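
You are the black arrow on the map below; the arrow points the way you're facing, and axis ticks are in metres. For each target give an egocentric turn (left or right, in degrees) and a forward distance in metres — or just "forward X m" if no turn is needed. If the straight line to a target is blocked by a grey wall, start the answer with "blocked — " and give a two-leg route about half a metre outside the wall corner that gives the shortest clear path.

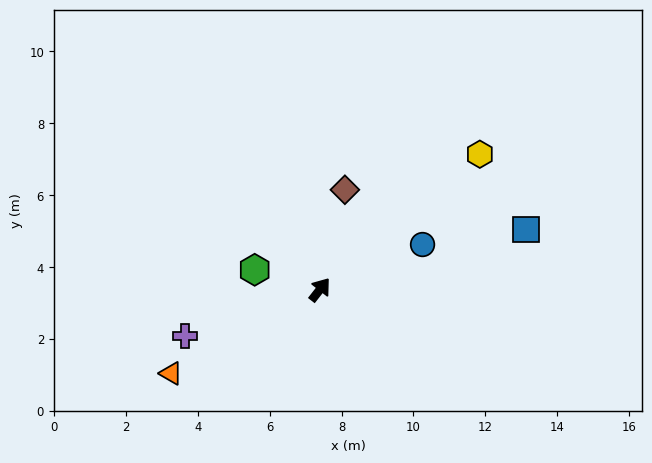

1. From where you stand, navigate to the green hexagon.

turn left 111°, forward 1.9 m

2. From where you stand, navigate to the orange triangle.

turn left 157°, forward 4.8 m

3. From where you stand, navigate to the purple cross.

turn left 147°, forward 4.0 m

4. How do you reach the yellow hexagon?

turn right 12°, forward 5.8 m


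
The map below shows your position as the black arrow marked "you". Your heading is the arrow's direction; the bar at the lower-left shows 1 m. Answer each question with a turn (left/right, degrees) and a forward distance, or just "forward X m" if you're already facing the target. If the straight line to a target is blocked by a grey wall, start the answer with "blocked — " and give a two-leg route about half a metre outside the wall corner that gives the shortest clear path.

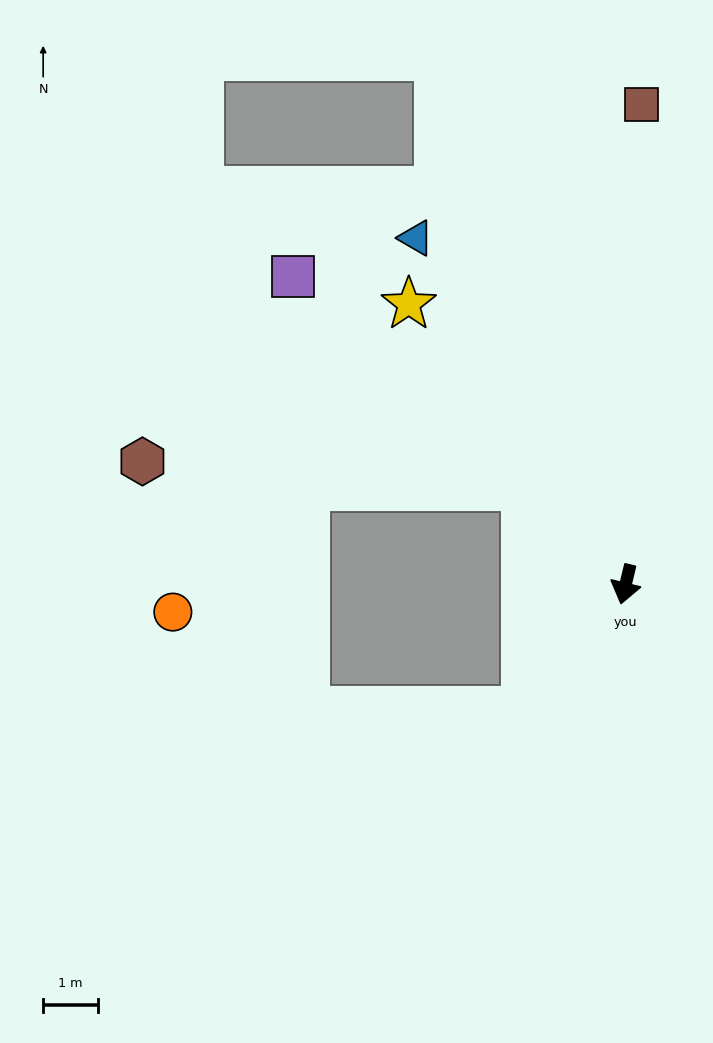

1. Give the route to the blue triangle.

turn right 135°, forward 7.4 m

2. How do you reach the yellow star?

turn right 129°, forward 6.4 m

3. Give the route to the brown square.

turn right 168°, forward 8.7 m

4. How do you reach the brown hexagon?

blocked — turn right 120°, forward 2.5 m, then turn left 40°, forward 7.0 m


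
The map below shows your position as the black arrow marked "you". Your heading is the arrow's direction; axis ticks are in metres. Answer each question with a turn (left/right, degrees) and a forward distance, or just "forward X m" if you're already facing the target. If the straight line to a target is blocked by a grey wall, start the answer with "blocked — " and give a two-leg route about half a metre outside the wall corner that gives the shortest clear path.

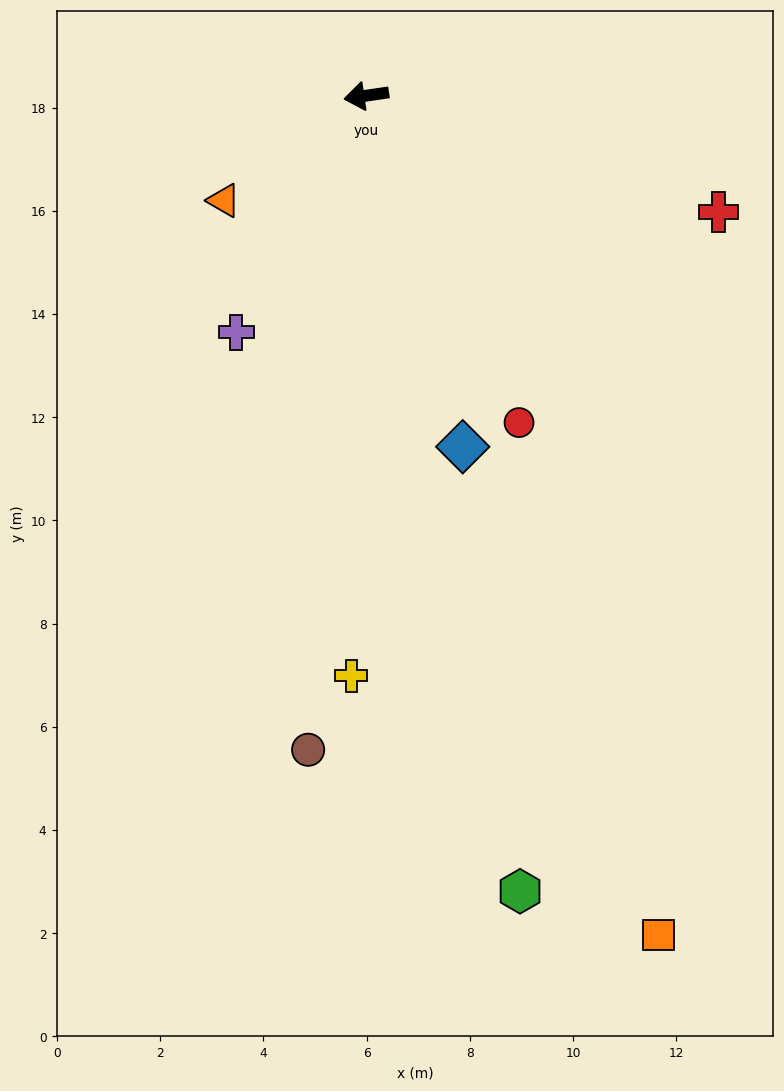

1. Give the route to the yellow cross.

turn left 80°, forward 11.2 m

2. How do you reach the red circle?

turn left 107°, forward 7.0 m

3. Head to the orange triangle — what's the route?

turn left 28°, forward 3.4 m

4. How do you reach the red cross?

turn left 153°, forward 7.2 m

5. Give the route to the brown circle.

turn left 77°, forward 12.7 m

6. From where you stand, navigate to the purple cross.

turn left 53°, forward 5.2 m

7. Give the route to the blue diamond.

turn left 97°, forward 7.1 m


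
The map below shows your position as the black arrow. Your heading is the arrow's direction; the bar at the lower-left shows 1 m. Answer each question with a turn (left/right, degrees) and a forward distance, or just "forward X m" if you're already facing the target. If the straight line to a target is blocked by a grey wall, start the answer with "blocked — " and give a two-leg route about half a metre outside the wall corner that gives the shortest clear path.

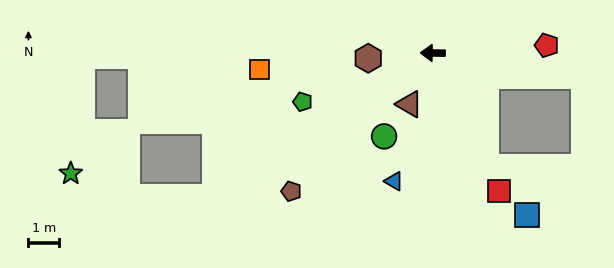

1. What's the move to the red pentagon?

turn right 176°, forward 3.7 m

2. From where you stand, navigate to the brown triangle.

turn left 66°, forward 1.8 m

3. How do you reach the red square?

turn left 116°, forward 5.0 m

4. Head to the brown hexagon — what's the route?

turn left 5°, forward 2.1 m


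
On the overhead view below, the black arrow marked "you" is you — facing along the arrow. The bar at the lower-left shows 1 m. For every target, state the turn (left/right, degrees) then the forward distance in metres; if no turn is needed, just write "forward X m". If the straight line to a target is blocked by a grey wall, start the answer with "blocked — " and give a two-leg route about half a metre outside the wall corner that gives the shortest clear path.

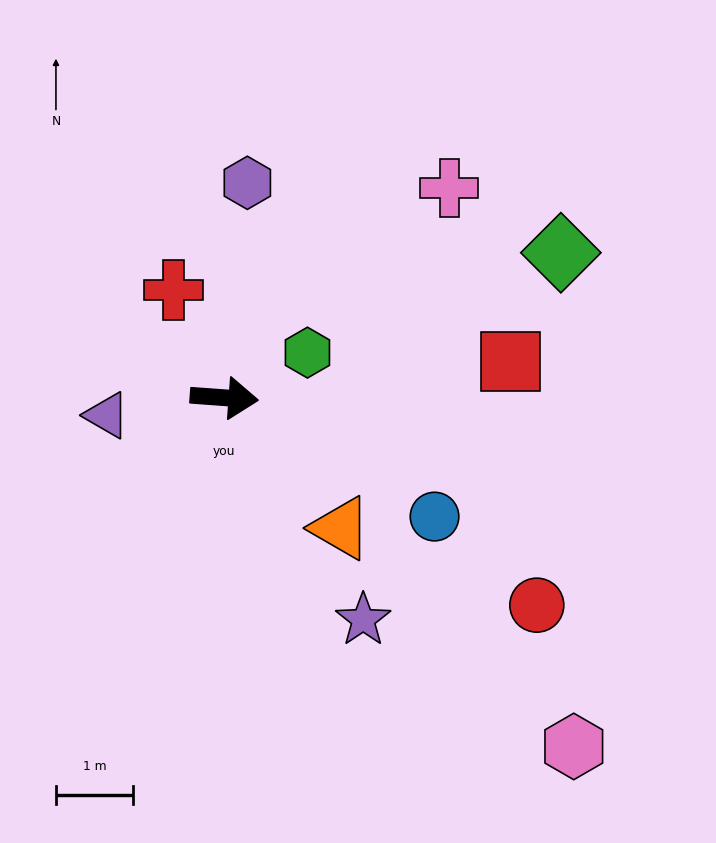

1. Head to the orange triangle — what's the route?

turn right 44°, forward 2.3 m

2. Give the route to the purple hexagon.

turn left 88°, forward 2.8 m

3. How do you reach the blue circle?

turn right 25°, forward 3.1 m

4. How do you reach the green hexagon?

turn left 33°, forward 1.2 m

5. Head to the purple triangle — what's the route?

turn right 167°, forward 1.5 m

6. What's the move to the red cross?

turn left 119°, forward 1.6 m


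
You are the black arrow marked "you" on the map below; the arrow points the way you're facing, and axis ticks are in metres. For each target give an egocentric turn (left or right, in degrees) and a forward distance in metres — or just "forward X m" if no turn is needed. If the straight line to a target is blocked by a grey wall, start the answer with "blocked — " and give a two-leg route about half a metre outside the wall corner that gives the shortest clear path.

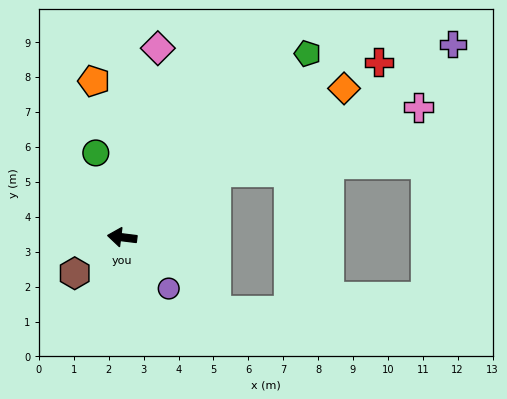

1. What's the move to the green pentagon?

turn right 128°, forward 7.5 m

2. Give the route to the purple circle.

turn left 139°, forward 2.0 m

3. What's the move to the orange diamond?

turn right 139°, forward 7.7 m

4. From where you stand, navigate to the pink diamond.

turn right 94°, forward 5.5 m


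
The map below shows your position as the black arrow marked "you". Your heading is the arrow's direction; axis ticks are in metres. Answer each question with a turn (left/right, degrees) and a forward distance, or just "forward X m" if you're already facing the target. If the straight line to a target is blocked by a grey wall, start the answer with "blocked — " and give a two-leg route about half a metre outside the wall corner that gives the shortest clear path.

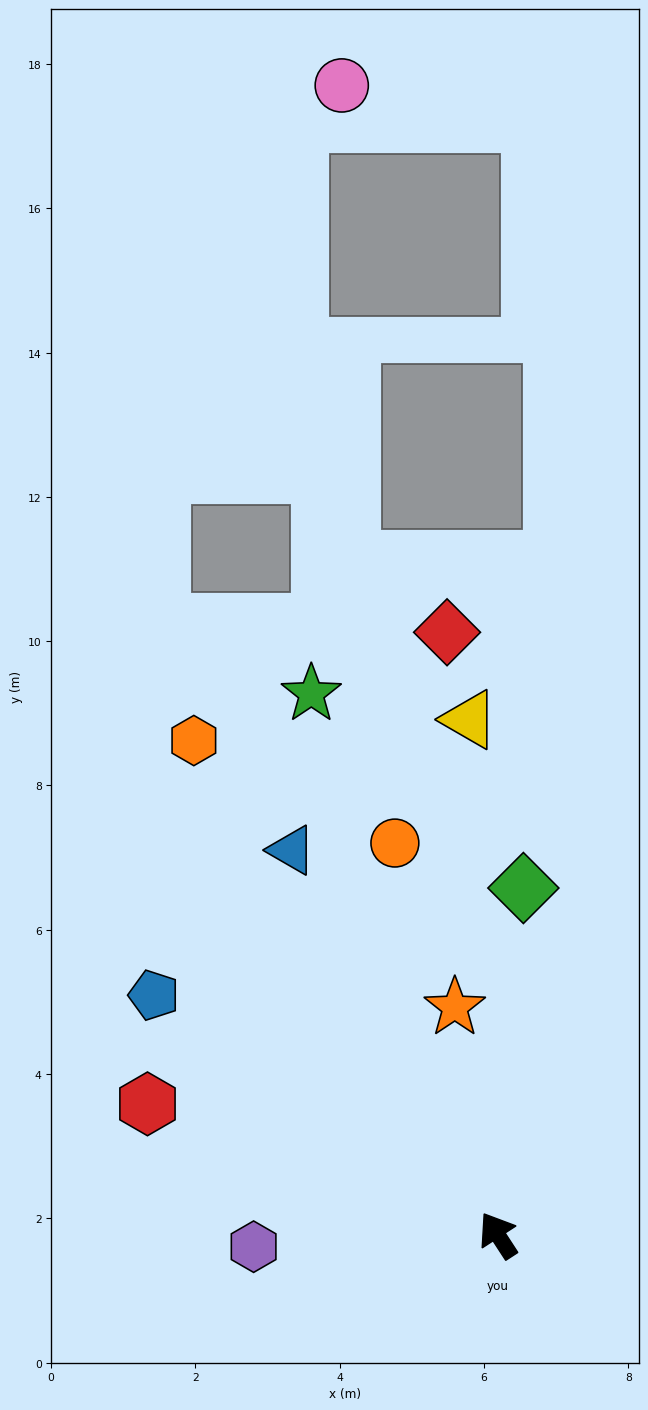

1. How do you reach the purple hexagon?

turn left 60°, forward 3.4 m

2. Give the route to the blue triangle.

turn right 5°, forward 6.1 m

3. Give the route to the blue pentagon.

turn left 22°, forward 5.8 m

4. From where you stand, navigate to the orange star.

turn right 22°, forward 3.2 m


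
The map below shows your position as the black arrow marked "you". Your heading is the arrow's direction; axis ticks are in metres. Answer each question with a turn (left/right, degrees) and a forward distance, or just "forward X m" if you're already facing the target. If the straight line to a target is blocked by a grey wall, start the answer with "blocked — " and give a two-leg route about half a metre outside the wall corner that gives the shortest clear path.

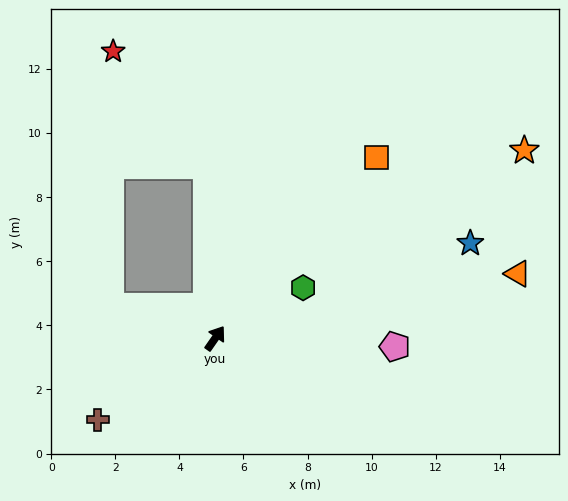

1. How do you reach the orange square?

turn right 7°, forward 7.6 m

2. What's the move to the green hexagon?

turn right 25°, forward 3.2 m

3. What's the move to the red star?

blocked — turn left 38°, forward 5.4 m, then turn left 36°, forward 4.6 m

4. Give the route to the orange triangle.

turn right 43°, forward 9.7 m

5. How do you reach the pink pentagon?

turn right 58°, forward 5.6 m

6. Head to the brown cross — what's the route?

turn left 160°, forward 4.5 m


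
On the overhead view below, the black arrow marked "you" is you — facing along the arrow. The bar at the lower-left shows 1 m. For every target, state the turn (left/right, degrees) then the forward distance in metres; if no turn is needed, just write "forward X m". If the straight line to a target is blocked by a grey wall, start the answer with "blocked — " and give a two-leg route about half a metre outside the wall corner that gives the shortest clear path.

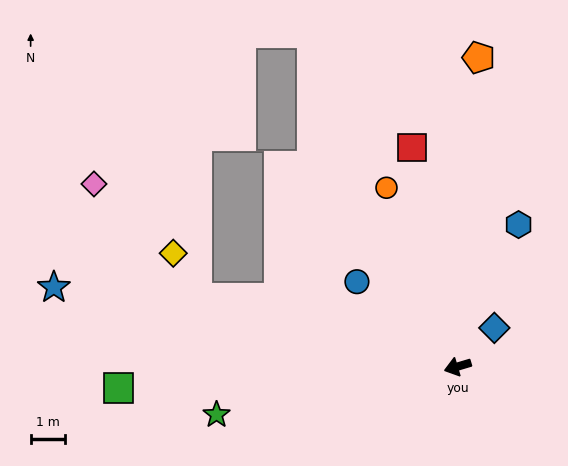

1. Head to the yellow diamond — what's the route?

blocked — turn right 32°, forward 7.8 m, then turn right 45°, forward 1.5 m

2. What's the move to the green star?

turn right 5°, forward 7.1 m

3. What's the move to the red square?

turn right 95°, forward 6.5 m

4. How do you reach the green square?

turn right 13°, forward 9.9 m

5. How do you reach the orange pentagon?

turn right 111°, forward 9.0 m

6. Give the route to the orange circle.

turn right 85°, forward 5.6 m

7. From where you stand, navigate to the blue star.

turn right 28°, forward 11.9 m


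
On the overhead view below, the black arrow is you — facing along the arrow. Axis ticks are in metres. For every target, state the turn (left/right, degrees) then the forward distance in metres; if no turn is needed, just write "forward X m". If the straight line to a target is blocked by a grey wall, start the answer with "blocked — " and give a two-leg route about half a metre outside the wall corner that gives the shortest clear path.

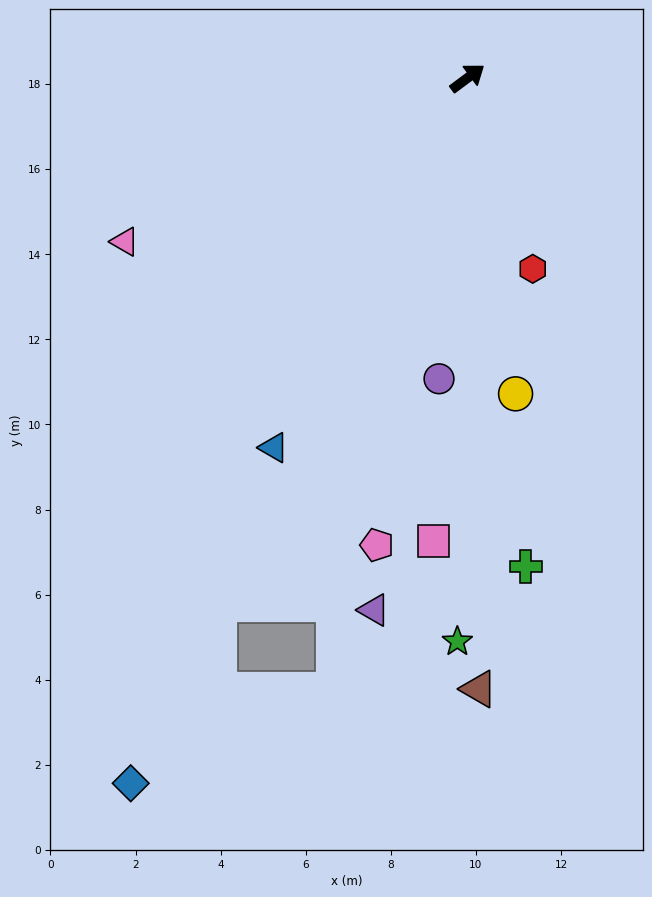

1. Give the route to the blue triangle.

turn right 154°, forward 9.8 m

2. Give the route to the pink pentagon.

turn right 138°, forward 11.2 m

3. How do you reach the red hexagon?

turn right 108°, forward 4.7 m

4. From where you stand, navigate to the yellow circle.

turn right 118°, forward 7.5 m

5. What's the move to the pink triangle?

turn left 169°, forward 8.9 m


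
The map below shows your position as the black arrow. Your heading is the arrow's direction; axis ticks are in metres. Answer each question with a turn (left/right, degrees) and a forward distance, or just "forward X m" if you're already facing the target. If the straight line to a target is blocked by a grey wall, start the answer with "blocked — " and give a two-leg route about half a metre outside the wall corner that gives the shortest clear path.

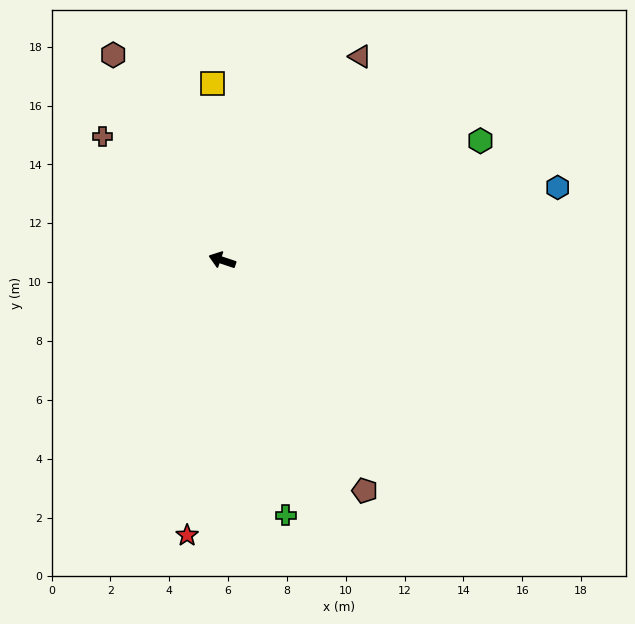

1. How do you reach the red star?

turn left 101°, forward 9.4 m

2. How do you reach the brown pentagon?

turn left 140°, forward 9.2 m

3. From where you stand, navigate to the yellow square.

turn right 68°, forward 6.0 m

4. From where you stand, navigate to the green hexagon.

turn right 137°, forward 9.7 m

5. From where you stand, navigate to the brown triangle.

turn right 106°, forward 8.4 m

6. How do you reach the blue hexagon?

turn right 149°, forward 11.7 m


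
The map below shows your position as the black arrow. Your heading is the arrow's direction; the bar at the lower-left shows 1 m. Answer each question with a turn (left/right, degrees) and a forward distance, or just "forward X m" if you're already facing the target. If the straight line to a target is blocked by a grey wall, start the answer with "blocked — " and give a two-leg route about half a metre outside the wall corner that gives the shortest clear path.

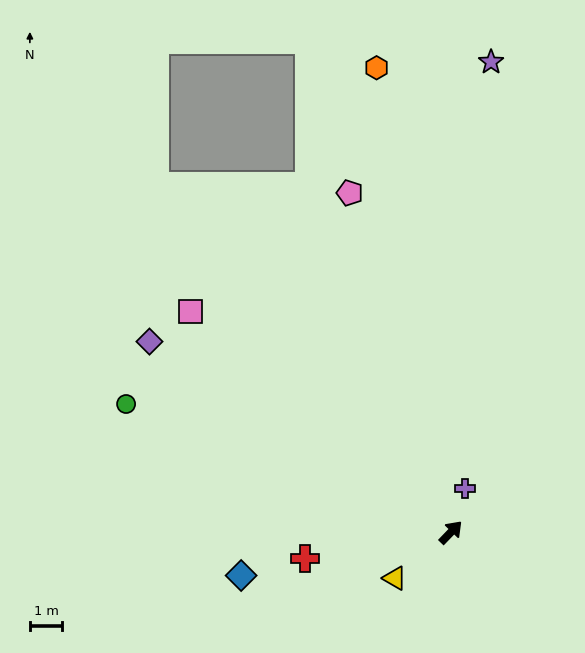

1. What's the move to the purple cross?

turn left 26°, forward 1.4 m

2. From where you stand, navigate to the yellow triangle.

turn left 173°, forward 2.2 m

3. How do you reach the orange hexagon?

turn left 53°, forward 14.4 m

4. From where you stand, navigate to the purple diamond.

turn left 102°, forward 10.9 m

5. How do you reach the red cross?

turn left 144°, forward 4.5 m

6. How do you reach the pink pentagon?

turn left 61°, forward 10.9 m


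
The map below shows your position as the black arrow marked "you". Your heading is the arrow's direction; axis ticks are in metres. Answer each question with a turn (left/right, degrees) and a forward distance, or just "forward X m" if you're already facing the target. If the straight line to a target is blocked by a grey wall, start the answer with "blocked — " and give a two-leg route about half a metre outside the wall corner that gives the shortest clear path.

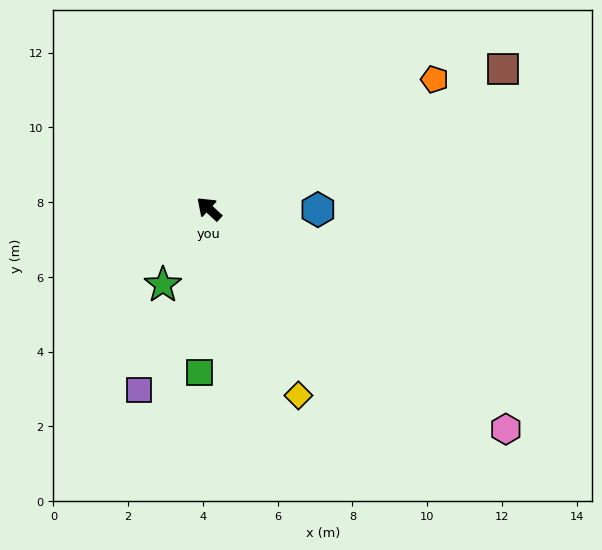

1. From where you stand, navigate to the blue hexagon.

turn right 138°, forward 2.9 m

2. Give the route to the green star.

turn left 101°, forward 2.4 m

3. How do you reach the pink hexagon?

turn right 174°, forward 9.9 m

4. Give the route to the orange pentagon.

turn right 108°, forward 7.0 m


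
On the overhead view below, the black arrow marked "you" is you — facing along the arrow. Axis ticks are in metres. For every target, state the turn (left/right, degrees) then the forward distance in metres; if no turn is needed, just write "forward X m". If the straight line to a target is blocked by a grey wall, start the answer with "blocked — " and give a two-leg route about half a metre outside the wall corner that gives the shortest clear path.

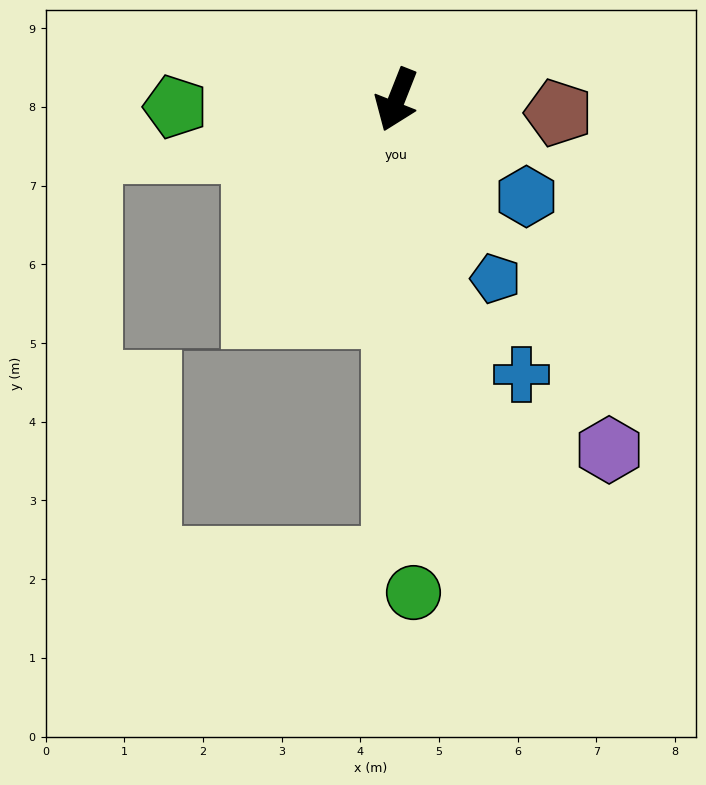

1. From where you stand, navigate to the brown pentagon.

turn left 107°, forward 2.1 m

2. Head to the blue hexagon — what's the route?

turn left 75°, forward 2.1 m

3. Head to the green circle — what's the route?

turn left 24°, forward 6.3 m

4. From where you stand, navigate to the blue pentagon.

turn left 51°, forward 2.6 m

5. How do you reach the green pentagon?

turn right 67°, forward 2.8 m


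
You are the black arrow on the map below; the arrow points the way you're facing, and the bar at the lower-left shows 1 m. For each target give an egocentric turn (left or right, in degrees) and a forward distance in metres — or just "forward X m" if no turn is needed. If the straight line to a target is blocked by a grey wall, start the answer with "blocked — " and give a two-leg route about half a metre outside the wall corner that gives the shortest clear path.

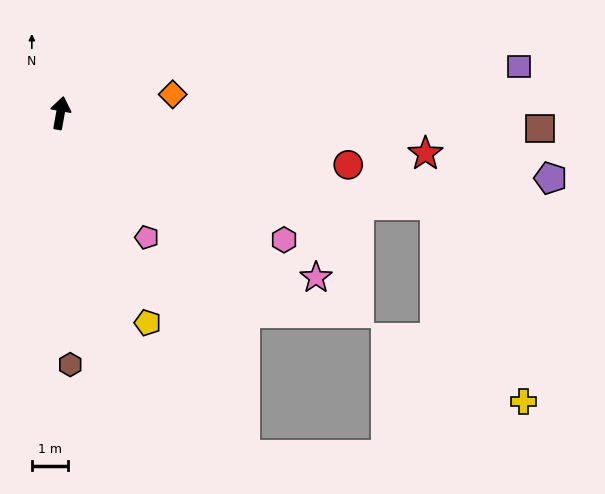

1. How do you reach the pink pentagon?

turn right 135°, forward 4.2 m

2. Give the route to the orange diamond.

turn right 70°, forward 3.1 m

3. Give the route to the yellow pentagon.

turn right 147°, forward 6.2 m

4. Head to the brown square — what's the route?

turn right 82°, forward 13.2 m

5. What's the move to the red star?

turn right 86°, forward 10.1 m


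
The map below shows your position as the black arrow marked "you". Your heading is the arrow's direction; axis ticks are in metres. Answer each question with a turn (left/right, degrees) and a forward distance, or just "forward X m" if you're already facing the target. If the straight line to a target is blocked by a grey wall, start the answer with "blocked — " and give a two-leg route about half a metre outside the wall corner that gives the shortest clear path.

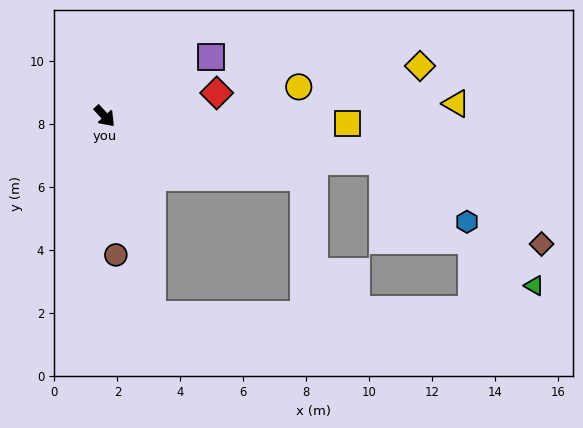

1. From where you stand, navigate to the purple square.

turn left 76°, forward 3.9 m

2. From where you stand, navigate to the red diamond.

turn left 59°, forward 3.6 m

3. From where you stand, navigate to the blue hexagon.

blocked — turn left 38°, forward 8.9 m, then turn right 26°, forward 3.3 m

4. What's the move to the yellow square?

turn left 46°, forward 7.7 m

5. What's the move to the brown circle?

turn right 38°, forward 4.4 m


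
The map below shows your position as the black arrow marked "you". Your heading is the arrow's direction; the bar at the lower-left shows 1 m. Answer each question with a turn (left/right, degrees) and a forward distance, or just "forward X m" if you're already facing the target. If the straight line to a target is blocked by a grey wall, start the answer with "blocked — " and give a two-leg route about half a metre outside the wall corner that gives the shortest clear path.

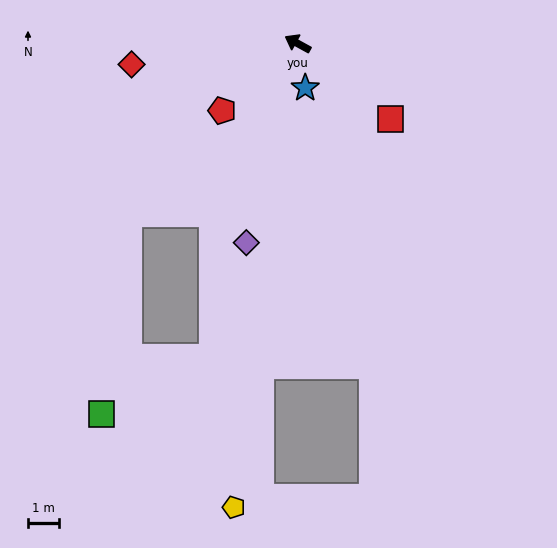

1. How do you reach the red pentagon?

turn left 70°, forward 3.3 m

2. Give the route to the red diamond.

turn left 36°, forward 5.4 m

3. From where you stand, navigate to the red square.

turn left 170°, forward 3.9 m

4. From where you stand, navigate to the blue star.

turn left 128°, forward 1.5 m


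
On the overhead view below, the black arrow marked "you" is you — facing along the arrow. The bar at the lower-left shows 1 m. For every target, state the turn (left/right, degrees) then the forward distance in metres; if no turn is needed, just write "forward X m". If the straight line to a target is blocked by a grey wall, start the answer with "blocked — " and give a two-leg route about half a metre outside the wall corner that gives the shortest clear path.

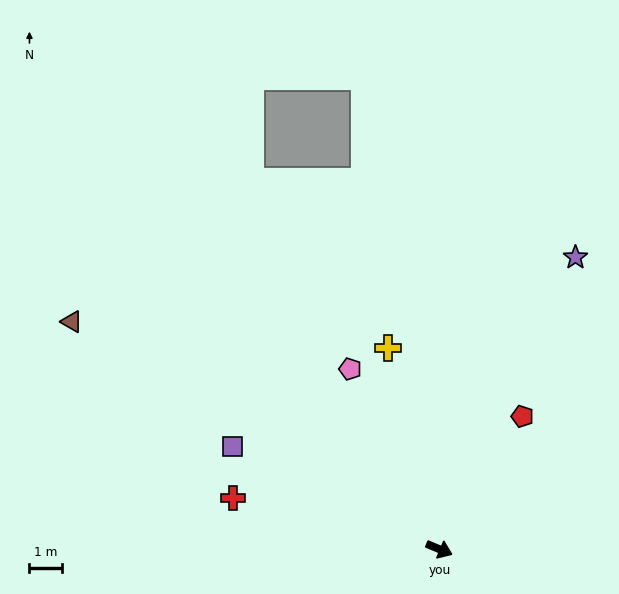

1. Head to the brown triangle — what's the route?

turn left 171°, forward 13.1 m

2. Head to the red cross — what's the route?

turn right 171°, forward 6.5 m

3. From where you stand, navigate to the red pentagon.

turn left 81°, forward 4.8 m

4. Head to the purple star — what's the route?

turn left 88°, forward 9.8 m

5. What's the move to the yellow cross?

turn left 127°, forward 6.3 m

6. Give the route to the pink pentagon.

turn left 139°, forward 6.1 m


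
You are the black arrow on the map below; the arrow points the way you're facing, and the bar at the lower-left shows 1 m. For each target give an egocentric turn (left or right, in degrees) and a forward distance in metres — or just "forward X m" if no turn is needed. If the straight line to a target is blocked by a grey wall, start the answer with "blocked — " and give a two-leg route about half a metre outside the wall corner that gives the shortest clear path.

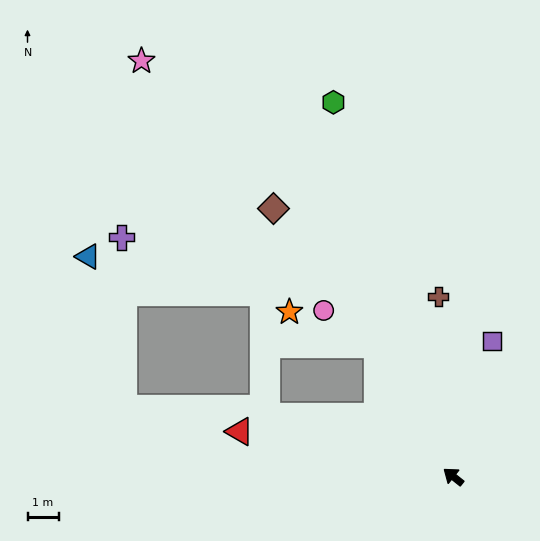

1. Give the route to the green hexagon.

turn right 34°, forward 12.6 m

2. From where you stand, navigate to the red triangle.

turn left 27°, forward 7.0 m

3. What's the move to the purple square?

turn right 68°, forward 4.5 m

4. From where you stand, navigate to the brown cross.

turn right 47°, forward 5.8 m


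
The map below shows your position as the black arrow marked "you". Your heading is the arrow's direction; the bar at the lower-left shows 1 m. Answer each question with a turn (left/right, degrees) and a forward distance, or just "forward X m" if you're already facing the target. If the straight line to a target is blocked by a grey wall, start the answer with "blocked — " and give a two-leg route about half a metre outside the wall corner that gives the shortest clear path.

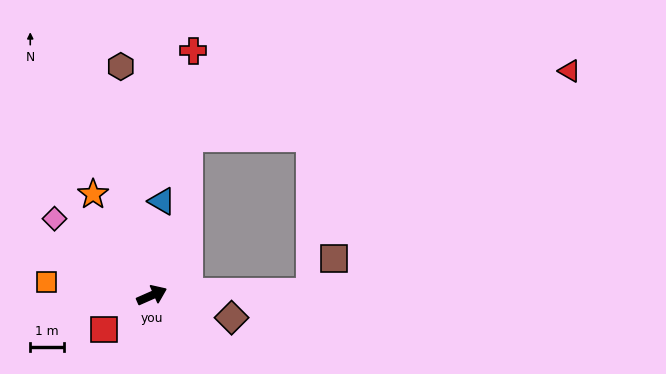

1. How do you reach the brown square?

blocked — turn right 23°, forward 4.6 m, then turn left 55°, forward 1.2 m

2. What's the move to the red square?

turn right 169°, forward 1.7 m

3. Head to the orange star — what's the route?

turn left 96°, forward 3.4 m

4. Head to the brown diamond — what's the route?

turn right 39°, forward 2.4 m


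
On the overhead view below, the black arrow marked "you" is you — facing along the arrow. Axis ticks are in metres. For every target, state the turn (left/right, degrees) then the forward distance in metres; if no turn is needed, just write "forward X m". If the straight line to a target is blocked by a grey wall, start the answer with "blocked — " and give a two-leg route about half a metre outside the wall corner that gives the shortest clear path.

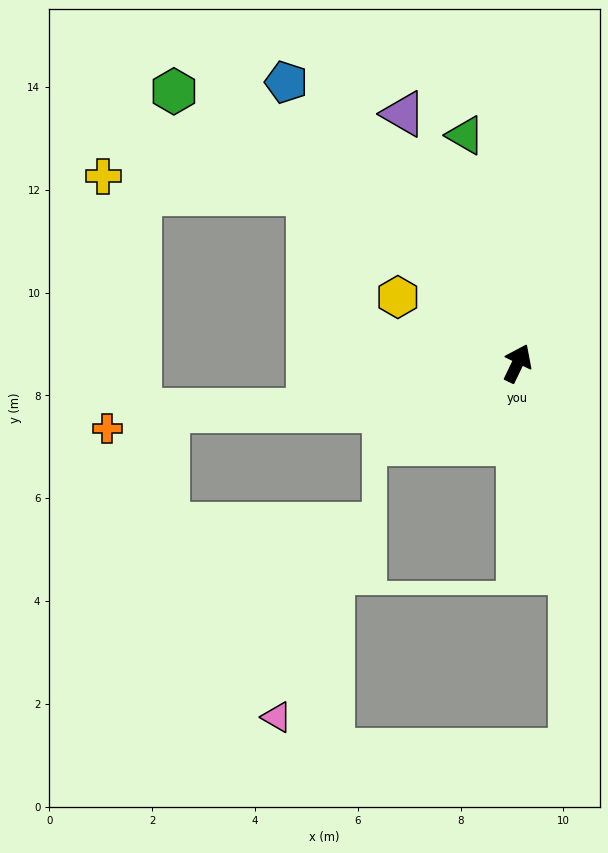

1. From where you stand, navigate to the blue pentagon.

turn left 65°, forward 7.1 m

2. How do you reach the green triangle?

turn left 39°, forward 4.5 m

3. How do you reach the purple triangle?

turn left 50°, forward 5.3 m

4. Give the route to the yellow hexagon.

turn left 87°, forward 2.7 m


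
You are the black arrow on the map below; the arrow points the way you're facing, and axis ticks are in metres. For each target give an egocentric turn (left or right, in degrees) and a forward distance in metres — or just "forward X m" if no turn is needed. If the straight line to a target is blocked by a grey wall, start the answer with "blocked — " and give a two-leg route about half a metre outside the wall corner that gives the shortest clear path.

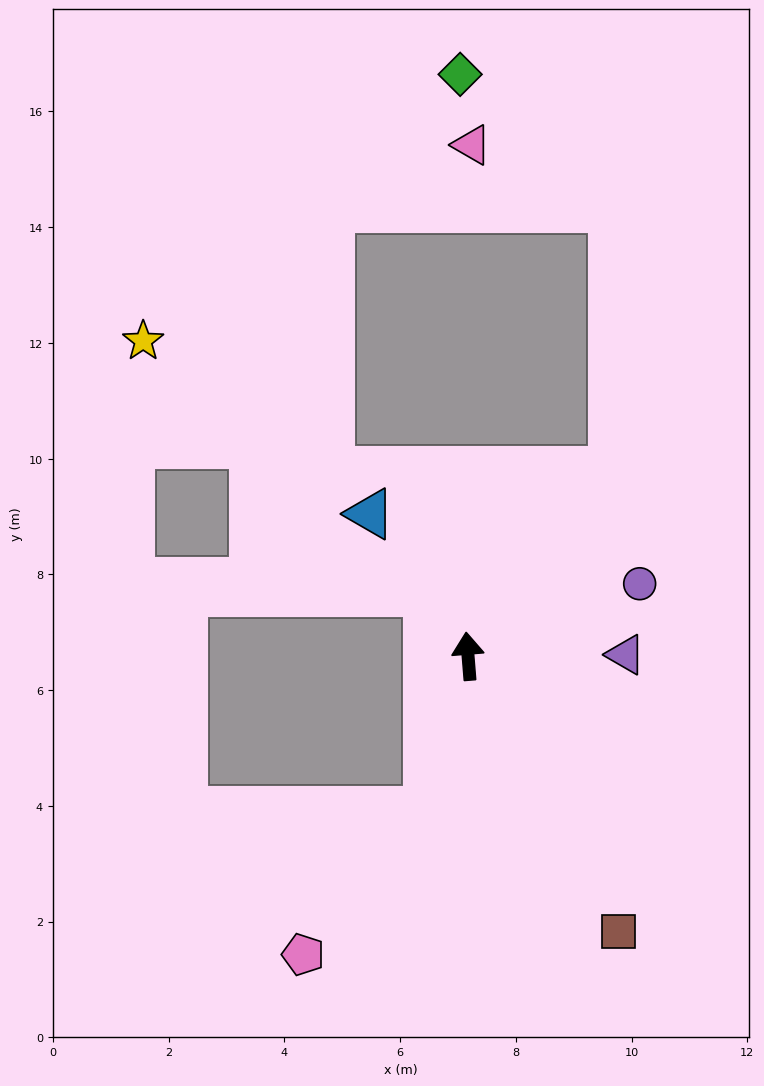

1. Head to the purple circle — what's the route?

turn right 72°, forward 3.2 m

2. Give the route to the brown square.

turn right 156°, forward 5.4 m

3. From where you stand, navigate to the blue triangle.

turn left 30°, forward 3.0 m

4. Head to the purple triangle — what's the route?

turn right 94°, forward 2.7 m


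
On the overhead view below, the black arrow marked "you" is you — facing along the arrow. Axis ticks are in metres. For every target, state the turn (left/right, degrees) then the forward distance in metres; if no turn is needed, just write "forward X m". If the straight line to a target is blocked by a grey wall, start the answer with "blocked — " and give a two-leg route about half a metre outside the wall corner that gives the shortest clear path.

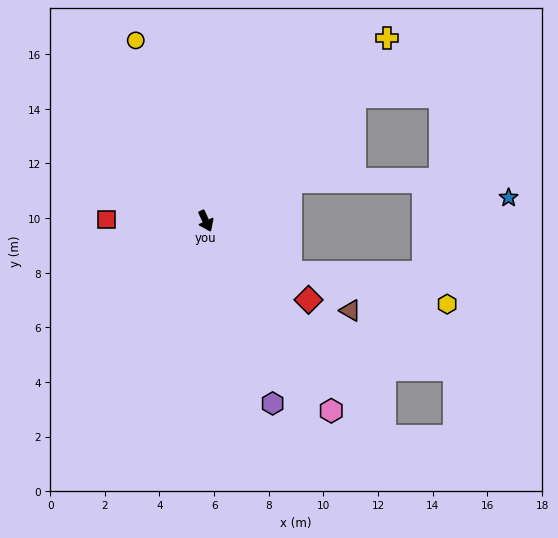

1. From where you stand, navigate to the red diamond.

turn left 28°, forward 4.7 m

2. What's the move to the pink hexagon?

turn left 8°, forward 8.3 m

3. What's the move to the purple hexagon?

turn right 5°, forward 7.1 m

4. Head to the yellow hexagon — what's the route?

blocked — turn left 34°, forward 3.6 m, then turn left 19°, forward 5.8 m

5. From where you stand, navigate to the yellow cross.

turn left 110°, forward 9.4 m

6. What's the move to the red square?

turn right 116°, forward 3.6 m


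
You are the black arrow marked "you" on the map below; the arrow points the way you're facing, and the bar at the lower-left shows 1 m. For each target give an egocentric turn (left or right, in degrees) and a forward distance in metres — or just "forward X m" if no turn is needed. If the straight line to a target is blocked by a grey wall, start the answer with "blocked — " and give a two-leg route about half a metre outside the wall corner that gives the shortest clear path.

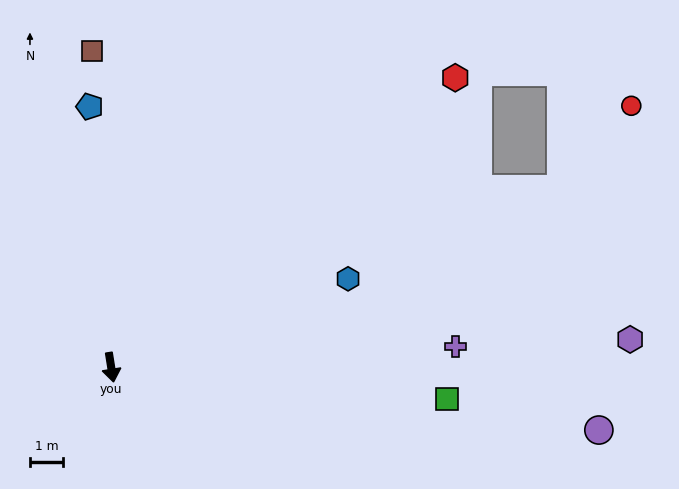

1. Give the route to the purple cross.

turn left 84°, forward 10.3 m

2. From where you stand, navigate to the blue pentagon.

turn left 176°, forward 7.8 m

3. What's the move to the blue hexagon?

turn left 101°, forward 7.5 m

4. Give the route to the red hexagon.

turn left 121°, forward 13.4 m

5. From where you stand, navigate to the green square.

turn left 76°, forward 10.0 m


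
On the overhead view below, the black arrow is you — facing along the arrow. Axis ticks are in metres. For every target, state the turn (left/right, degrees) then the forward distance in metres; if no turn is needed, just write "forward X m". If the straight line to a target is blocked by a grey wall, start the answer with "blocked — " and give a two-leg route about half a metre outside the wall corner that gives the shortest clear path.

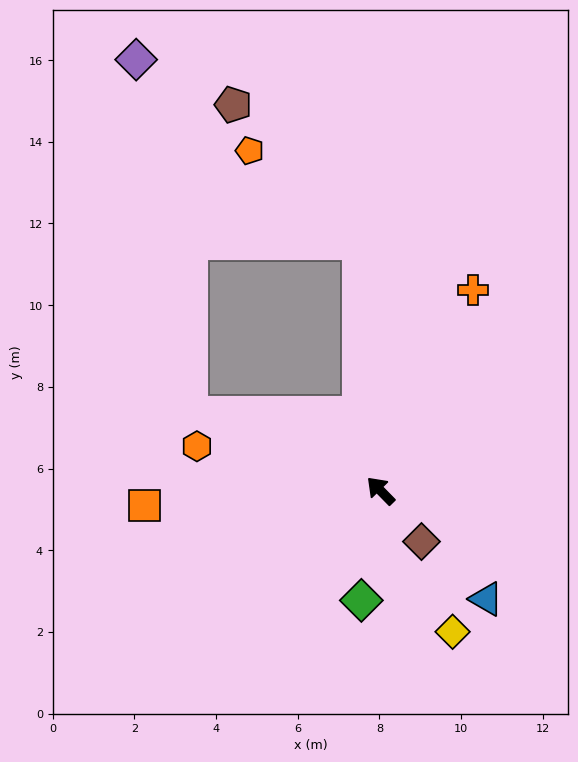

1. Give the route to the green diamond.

turn left 126°, forward 2.7 m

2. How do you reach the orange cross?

turn right 69°, forward 5.4 m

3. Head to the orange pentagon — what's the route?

blocked — turn right 40°, forward 6.1 m, then turn left 46°, forward 3.5 m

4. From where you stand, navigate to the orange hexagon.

turn left 32°, forward 4.6 m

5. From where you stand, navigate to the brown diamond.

turn left 174°, forward 1.6 m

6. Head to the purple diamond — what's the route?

blocked — turn left 24°, forward 5.0 m, then turn right 60°, forward 8.8 m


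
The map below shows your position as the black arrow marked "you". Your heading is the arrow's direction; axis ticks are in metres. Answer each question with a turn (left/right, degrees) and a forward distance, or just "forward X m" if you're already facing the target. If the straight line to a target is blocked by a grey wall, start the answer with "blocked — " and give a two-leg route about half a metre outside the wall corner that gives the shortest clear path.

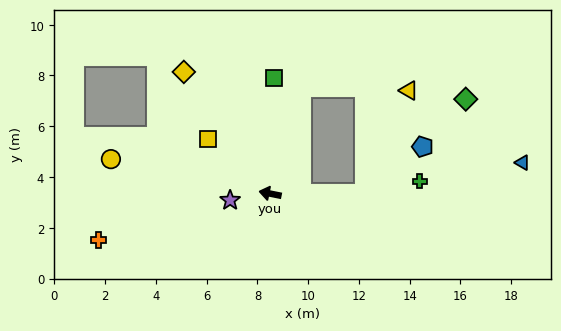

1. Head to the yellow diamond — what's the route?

turn right 43°, forward 5.9 m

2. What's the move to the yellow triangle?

blocked — turn right 169°, forward 3.7 m, then turn left 68°, forward 4.4 m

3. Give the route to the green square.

turn right 81°, forward 4.6 m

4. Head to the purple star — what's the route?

turn left 21°, forward 1.6 m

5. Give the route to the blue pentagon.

blocked — turn right 169°, forward 3.7 m, then turn left 40°, forward 2.9 m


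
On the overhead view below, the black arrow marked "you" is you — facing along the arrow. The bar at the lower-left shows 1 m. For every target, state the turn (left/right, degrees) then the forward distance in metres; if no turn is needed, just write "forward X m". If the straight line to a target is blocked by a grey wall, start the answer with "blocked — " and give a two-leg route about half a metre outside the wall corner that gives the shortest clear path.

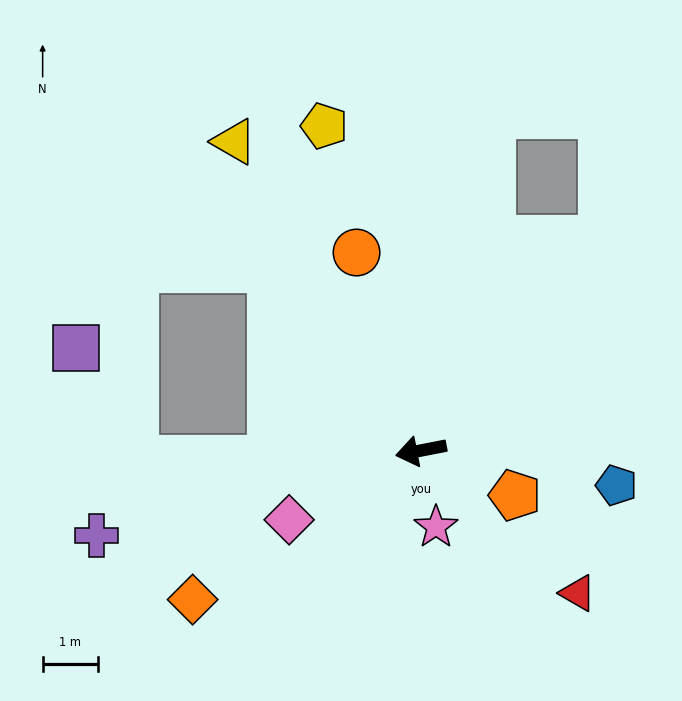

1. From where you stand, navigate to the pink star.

turn left 90°, forward 1.4 m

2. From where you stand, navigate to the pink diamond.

turn left 17°, forward 2.7 m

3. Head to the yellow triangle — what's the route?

turn right 70°, forward 6.5 m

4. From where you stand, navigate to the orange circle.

turn right 83°, forward 3.7 m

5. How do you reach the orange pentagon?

turn left 144°, forward 1.9 m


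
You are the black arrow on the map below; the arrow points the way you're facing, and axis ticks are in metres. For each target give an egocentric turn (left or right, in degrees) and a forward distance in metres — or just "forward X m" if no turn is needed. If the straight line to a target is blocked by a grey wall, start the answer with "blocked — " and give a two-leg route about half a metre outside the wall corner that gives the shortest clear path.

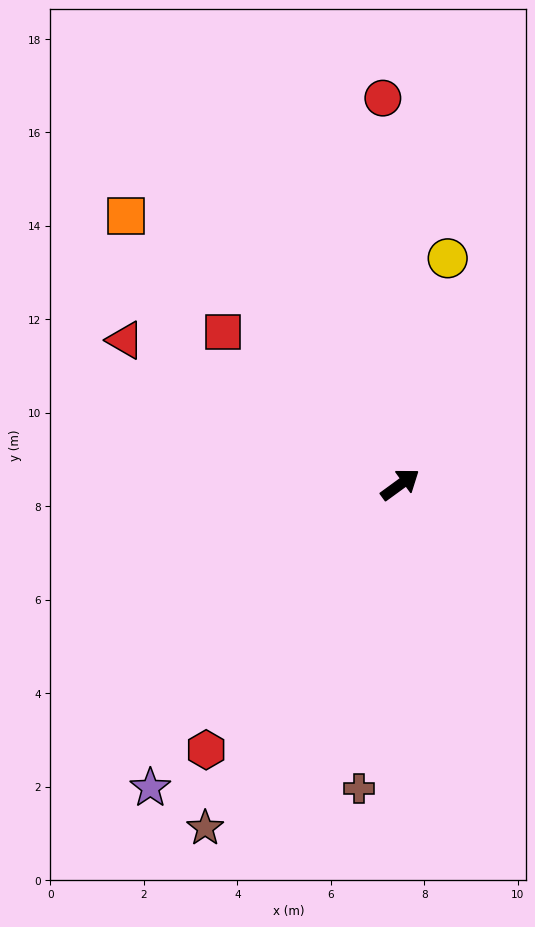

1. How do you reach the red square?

turn left 103°, forward 5.0 m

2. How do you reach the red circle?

turn left 56°, forward 8.3 m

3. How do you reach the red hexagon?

turn right 162°, forward 7.0 m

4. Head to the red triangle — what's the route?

turn left 116°, forward 6.6 m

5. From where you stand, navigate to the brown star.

turn right 156°, forward 8.5 m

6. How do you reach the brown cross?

turn right 134°, forward 6.6 m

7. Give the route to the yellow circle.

turn left 42°, forward 4.9 m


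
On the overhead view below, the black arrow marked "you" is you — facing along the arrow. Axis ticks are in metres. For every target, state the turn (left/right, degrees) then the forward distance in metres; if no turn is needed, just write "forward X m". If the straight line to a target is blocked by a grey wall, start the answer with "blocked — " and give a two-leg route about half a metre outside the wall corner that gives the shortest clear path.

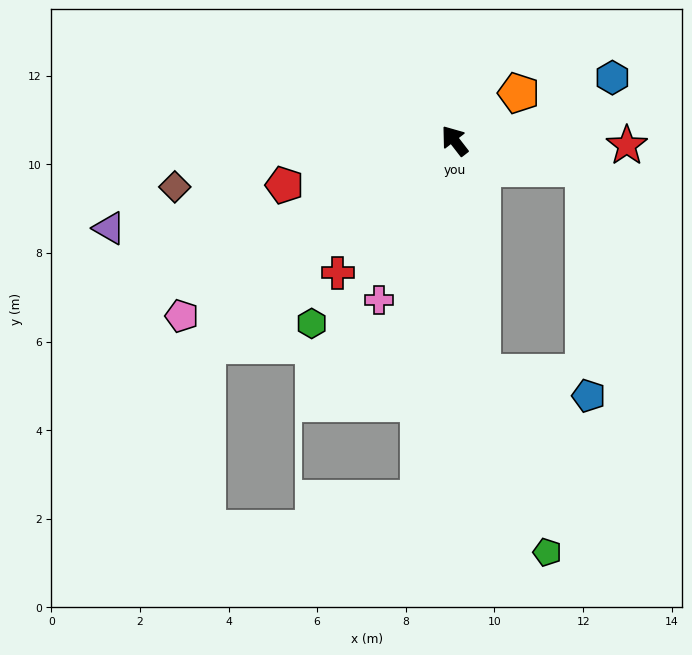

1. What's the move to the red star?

turn right 129°, forward 3.9 m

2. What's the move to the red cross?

turn left 101°, forward 4.0 m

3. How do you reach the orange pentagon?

turn right 91°, forward 1.8 m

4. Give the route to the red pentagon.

turn left 67°, forward 4.0 m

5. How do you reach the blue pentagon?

blocked — turn left 149°, forward 5.3 m, then turn left 71°, forward 2.4 m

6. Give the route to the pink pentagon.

turn left 85°, forward 7.3 m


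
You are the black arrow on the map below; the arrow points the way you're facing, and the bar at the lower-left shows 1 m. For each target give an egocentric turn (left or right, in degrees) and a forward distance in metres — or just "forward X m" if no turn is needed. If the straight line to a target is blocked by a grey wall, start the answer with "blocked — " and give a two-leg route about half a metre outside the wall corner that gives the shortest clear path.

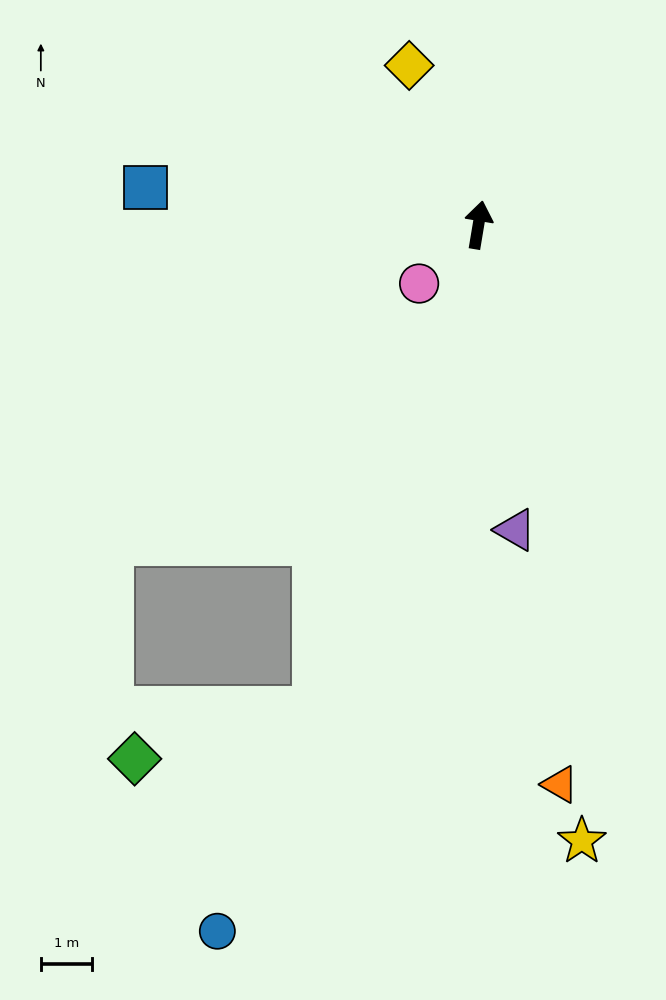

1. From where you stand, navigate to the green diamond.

blocked — turn left 171°, forward 10.1 m, then turn right 56°, forward 3.7 m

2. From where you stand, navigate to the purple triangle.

turn right 164°, forward 6.1 m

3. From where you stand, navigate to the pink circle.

turn left 144°, forward 1.6 m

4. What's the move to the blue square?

turn left 93°, forward 6.6 m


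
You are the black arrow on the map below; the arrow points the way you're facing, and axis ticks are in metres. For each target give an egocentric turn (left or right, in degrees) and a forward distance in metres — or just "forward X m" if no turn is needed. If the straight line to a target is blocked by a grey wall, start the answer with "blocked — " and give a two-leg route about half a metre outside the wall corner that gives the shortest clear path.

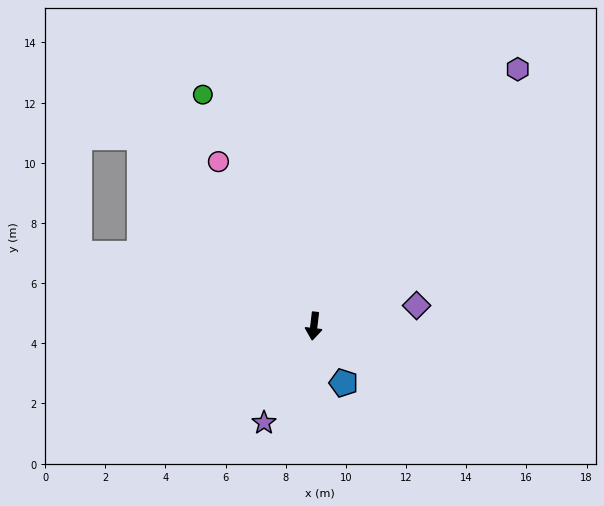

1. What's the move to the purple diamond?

turn left 108°, forward 3.5 m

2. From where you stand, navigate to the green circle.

turn right 148°, forward 8.5 m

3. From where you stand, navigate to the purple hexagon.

turn left 148°, forward 10.9 m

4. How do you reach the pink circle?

turn right 143°, forward 6.3 m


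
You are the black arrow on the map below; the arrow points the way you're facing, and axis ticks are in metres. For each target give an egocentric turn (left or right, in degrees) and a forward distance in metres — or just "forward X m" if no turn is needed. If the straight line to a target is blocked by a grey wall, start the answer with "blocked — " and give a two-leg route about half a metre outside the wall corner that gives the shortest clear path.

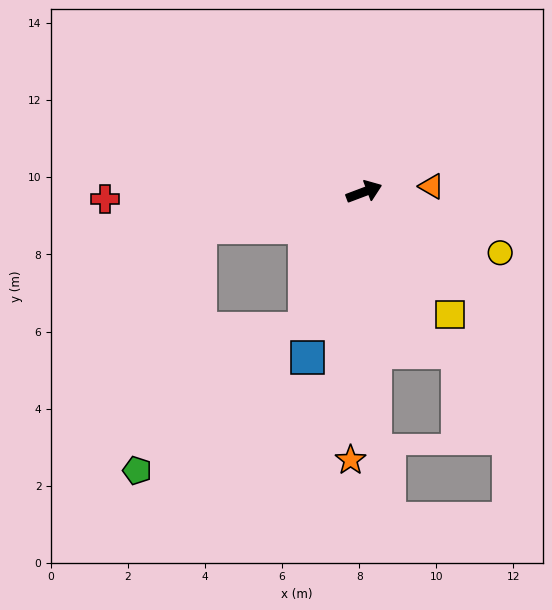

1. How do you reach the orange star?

turn right 114°, forward 7.0 m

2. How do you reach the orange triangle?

turn right 16°, forward 1.8 m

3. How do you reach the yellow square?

turn right 76°, forward 3.9 m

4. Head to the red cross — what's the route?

turn left 161°, forward 6.7 m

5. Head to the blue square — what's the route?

turn right 130°, forward 4.5 m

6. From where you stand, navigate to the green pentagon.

blocked — turn left 172°, forward 4.3 m, then turn left 63°, forward 6.5 m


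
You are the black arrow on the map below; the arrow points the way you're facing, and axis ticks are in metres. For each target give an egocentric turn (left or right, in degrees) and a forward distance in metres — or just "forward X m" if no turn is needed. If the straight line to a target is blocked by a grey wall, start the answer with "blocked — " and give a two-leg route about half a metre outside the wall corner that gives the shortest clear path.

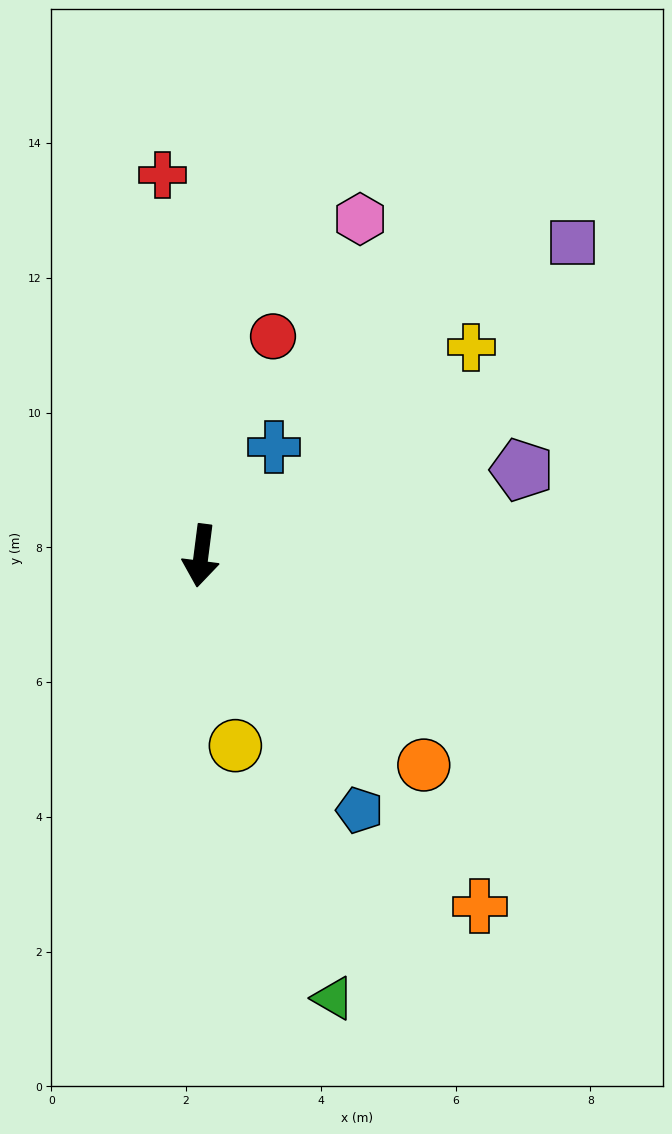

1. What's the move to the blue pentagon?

turn left 39°, forward 4.5 m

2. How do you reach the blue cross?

turn left 154°, forward 1.9 m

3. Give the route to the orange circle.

turn left 54°, forward 4.5 m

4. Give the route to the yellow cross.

turn left 135°, forward 5.1 m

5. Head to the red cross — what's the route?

turn right 167°, forward 5.7 m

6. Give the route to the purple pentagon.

turn left 112°, forward 4.9 m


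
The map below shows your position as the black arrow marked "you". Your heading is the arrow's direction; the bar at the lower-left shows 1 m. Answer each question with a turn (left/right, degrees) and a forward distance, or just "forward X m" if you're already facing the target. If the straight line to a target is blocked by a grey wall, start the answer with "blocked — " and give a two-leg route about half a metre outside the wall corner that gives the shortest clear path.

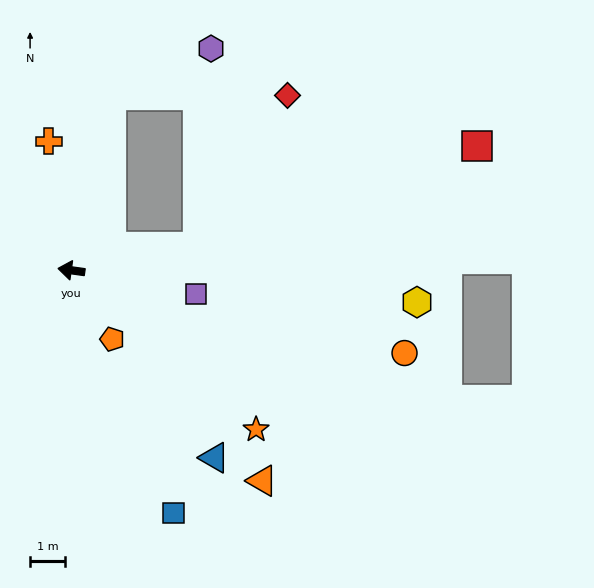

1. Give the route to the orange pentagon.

turn left 129°, forward 2.3 m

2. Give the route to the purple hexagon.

blocked — turn right 95°, forward 5.1 m, then turn right 52°, forward 3.1 m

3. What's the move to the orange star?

turn left 147°, forward 6.9 m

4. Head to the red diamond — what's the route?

blocked — turn right 161°, forward 3.7 m, then turn left 48°, forward 5.0 m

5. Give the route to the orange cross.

turn right 72°, forward 3.7 m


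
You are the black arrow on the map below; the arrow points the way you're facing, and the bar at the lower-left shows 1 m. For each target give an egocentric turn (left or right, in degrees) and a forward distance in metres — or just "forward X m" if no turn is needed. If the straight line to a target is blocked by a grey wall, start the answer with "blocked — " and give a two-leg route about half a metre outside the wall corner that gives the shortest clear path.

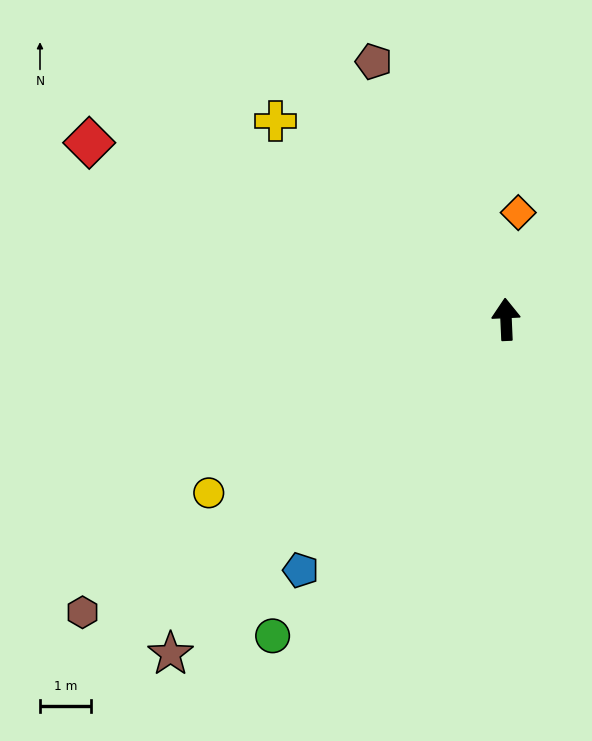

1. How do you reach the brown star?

turn left 132°, forward 9.4 m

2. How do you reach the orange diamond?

turn right 9°, forward 2.1 m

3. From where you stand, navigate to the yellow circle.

turn left 118°, forward 6.8 m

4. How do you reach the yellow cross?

turn left 47°, forward 6.0 m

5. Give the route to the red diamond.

turn left 64°, forward 9.0 m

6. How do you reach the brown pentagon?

turn left 25°, forward 5.7 m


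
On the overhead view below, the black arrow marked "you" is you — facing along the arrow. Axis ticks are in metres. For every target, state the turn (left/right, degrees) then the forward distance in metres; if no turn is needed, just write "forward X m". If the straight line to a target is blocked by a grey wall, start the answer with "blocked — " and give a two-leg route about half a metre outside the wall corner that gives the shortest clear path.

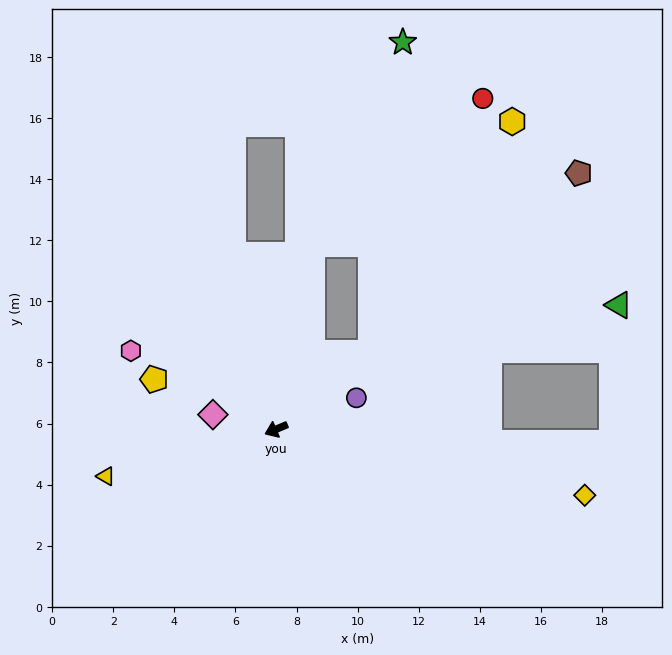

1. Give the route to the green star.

blocked — turn right 124°, forward 6.2 m, then turn right 13°, forward 7.2 m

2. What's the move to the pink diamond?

turn right 36°, forward 2.1 m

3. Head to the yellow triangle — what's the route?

turn right 8°, forward 5.8 m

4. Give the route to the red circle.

blocked — turn right 164°, forward 4.0 m, then turn left 27°, forward 9.1 m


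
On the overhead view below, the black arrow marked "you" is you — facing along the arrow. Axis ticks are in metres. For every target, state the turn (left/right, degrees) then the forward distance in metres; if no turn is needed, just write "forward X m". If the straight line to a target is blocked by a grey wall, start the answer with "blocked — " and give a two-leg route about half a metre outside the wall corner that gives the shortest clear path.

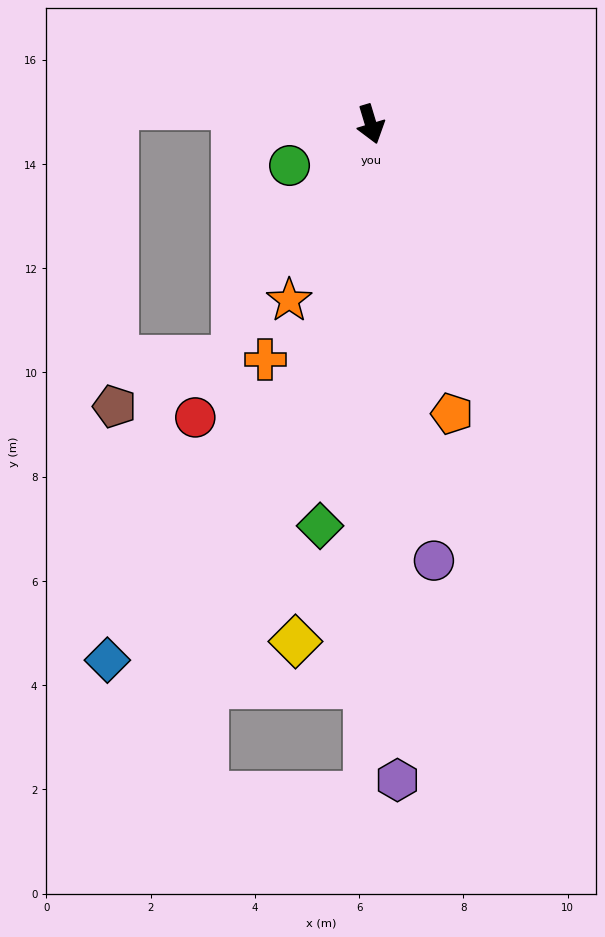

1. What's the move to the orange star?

turn right 42°, forward 3.7 m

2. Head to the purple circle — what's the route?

turn right 8°, forward 8.5 m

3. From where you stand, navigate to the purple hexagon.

turn right 14°, forward 12.6 m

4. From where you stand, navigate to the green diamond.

turn right 24°, forward 7.8 m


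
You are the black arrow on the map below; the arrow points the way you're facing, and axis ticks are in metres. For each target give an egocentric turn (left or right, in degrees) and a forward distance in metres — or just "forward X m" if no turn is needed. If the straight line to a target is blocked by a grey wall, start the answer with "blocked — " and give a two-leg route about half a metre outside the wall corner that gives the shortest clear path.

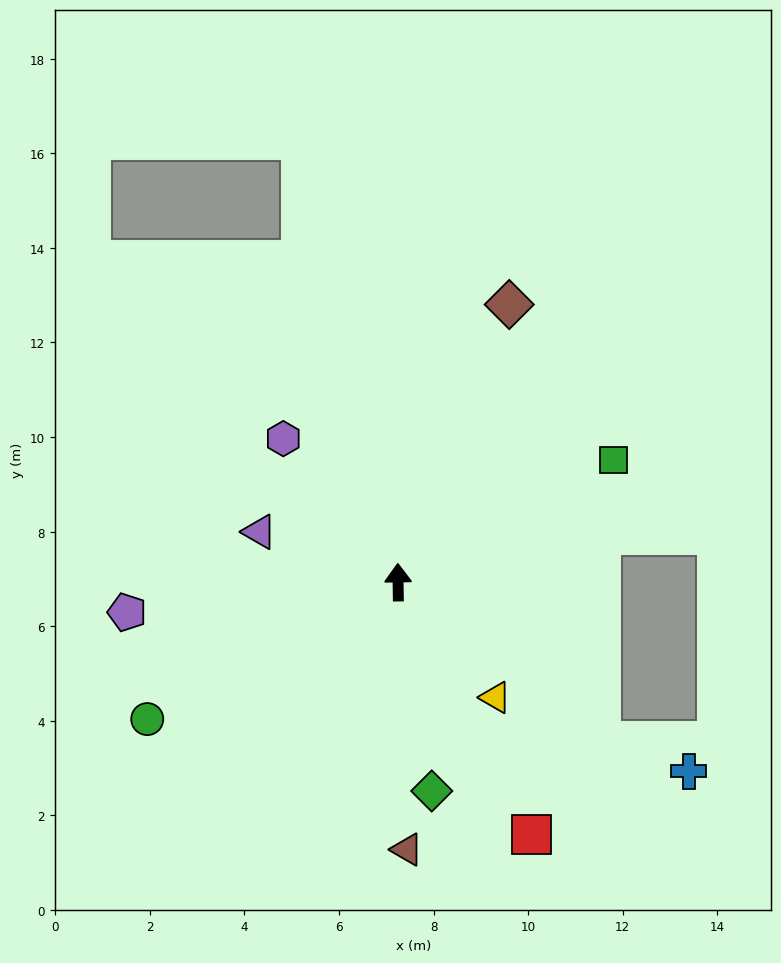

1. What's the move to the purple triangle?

turn left 69°, forward 3.1 m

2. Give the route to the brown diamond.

turn right 23°, forward 6.3 m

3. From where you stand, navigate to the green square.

turn right 61°, forward 5.2 m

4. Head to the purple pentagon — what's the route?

turn left 95°, forward 5.8 m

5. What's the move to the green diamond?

turn right 172°, forward 4.5 m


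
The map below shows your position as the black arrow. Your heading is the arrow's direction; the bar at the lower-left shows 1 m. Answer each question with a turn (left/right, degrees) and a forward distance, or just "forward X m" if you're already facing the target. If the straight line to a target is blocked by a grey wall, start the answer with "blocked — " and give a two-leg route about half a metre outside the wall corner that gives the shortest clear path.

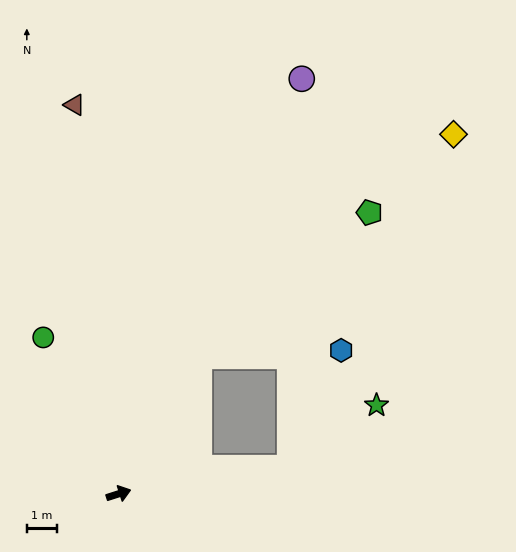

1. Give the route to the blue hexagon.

blocked — turn left 42°, forward 5.4 m, then turn right 57°, forward 4.7 m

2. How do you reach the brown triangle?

turn left 79°, forward 13.1 m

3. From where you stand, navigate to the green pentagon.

blocked — turn left 42°, forward 5.4 m, then turn right 19°, forward 7.5 m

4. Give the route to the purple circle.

turn left 48°, forward 15.2 m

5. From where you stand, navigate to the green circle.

turn left 98°, forward 5.8 m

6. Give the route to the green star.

blocked — turn right 9°, forward 5.8 m, then turn left 27°, forward 3.6 m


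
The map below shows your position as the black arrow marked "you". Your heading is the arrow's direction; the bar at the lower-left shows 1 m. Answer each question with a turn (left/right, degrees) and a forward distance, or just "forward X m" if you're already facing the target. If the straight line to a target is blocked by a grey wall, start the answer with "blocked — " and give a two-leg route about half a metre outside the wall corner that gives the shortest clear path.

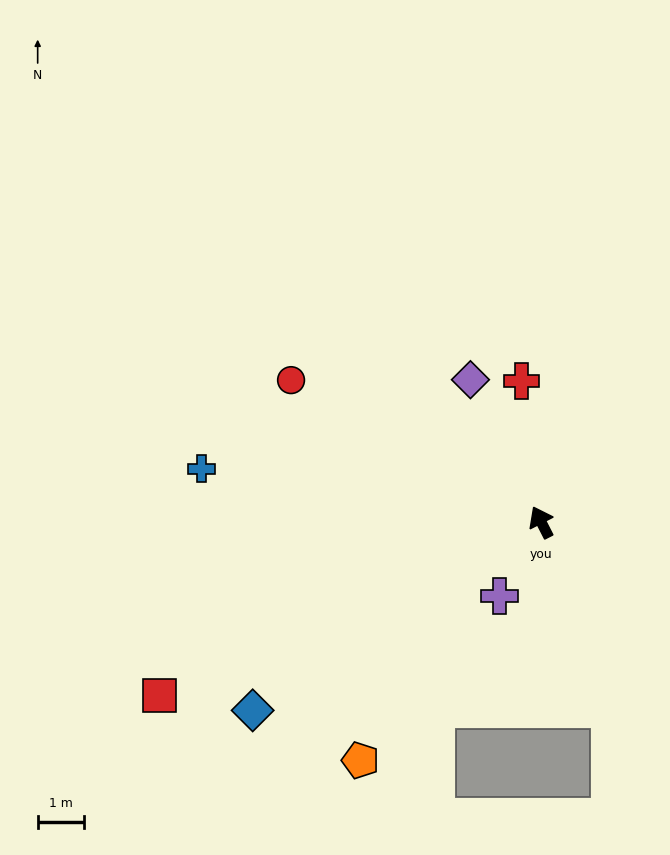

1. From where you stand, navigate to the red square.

turn left 87°, forward 9.0 m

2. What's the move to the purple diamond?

forward 3.4 m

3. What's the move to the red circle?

turn left 33°, forward 6.2 m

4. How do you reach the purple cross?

turn left 124°, forward 1.8 m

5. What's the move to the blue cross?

turn left 54°, forward 7.4 m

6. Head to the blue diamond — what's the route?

turn left 96°, forward 7.4 m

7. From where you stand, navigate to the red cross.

turn right 19°, forward 3.1 m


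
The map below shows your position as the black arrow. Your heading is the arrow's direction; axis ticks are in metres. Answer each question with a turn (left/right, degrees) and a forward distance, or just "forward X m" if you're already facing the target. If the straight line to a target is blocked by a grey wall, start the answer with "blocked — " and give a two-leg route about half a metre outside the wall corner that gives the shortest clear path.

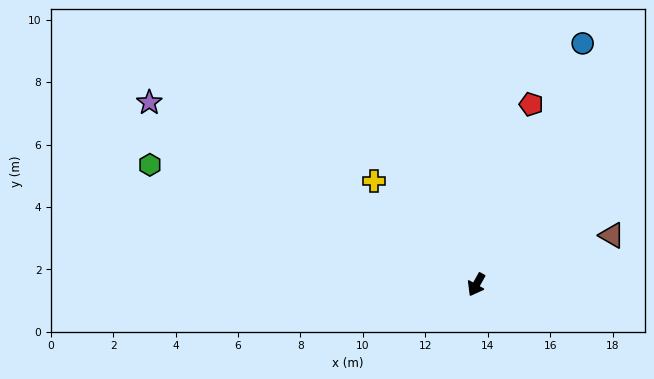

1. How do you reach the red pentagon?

turn right 168°, forward 6.0 m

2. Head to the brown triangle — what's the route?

turn left 139°, forward 4.6 m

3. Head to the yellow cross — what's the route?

turn right 106°, forward 4.7 m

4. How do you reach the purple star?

turn right 90°, forward 12.0 m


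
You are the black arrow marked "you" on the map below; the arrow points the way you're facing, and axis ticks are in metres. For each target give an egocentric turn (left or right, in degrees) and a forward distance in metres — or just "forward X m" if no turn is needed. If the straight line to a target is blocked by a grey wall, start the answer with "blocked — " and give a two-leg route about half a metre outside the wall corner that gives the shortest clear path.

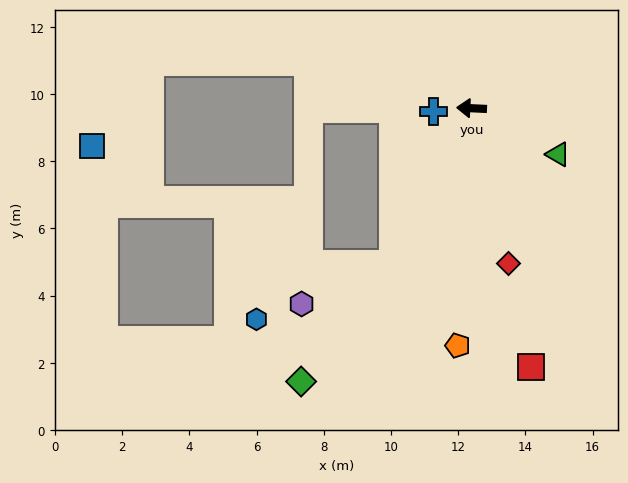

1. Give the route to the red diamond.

turn left 106°, forward 4.7 m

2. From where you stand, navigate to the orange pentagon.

turn left 89°, forward 7.1 m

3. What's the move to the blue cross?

turn left 7°, forward 1.1 m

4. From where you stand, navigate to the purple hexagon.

blocked — turn left 66°, forward 5.2 m, then turn right 40°, forward 3.0 m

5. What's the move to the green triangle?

turn left 155°, forward 2.9 m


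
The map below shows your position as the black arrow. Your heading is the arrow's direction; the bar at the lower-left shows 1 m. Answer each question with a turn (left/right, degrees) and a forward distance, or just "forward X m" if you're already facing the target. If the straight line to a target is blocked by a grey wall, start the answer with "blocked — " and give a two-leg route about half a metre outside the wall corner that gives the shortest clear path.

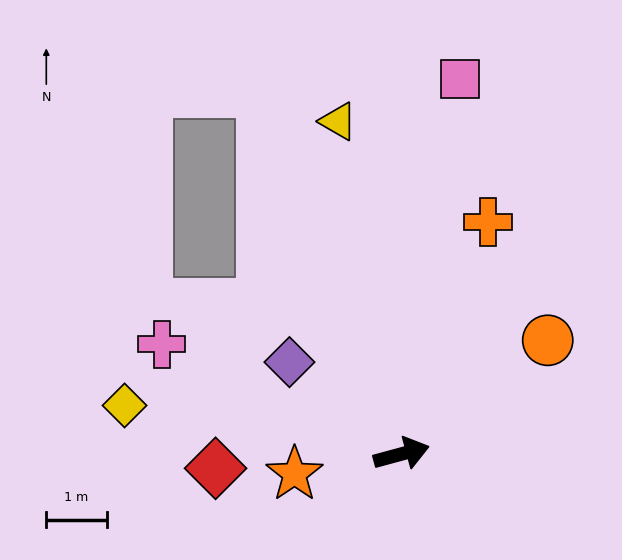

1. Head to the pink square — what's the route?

turn left 66°, forward 6.3 m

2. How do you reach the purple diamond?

turn left 125°, forward 2.4 m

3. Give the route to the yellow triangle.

turn left 86°, forward 5.6 m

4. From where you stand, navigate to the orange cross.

turn left 54°, forward 4.1 m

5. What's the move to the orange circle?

turn left 23°, forward 3.1 m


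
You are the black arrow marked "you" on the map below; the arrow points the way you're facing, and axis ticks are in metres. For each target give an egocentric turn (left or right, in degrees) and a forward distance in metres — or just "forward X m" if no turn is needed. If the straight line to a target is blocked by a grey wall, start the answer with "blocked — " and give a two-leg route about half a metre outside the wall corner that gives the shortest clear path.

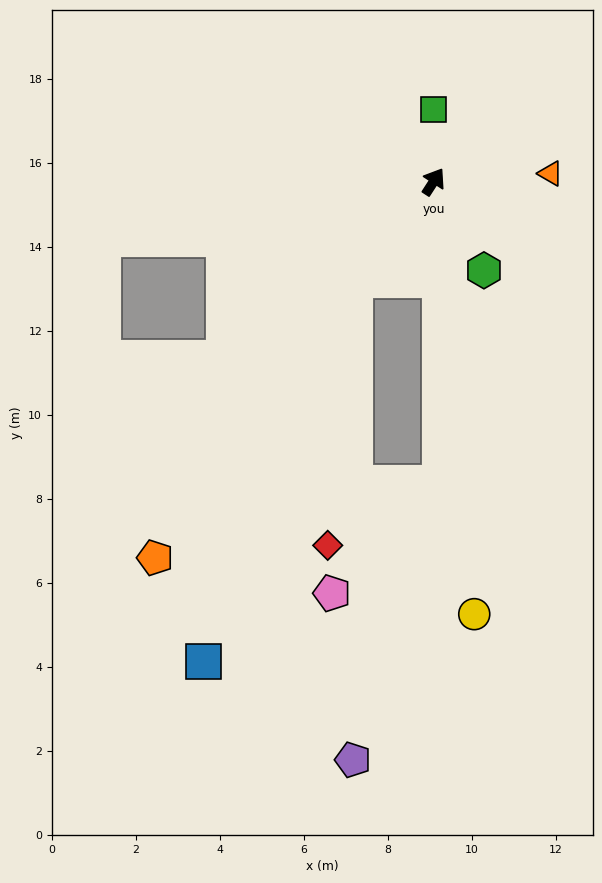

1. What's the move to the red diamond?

blocked — turn left 174°, forward 3.0 m, then turn left 33°, forward 6.3 m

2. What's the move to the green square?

turn left 33°, forward 1.7 m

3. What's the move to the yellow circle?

turn right 142°, forward 10.3 m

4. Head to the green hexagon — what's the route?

turn right 117°, forward 2.4 m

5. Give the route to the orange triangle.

turn right 53°, forward 2.8 m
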